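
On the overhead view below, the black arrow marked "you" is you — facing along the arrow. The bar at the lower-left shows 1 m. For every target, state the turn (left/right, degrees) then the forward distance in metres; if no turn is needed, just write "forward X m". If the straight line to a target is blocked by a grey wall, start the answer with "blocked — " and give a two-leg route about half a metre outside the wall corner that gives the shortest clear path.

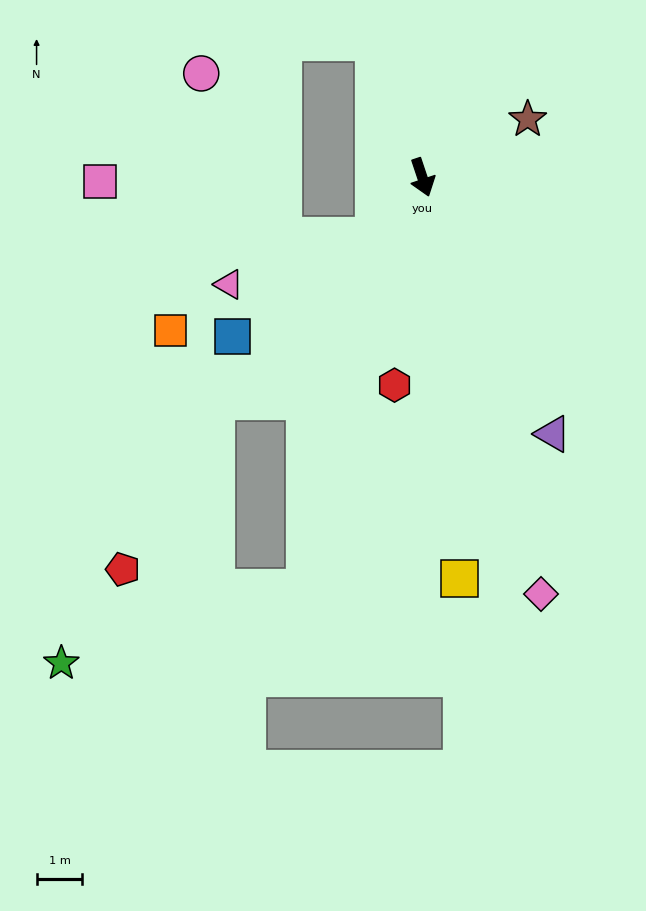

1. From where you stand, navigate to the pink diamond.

turn right 3°, forward 9.5 m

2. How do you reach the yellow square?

turn right 13°, forward 8.8 m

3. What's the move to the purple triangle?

turn left 8°, forward 6.3 m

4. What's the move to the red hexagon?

turn right 26°, forward 4.6 m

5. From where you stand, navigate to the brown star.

turn left 100°, forward 2.6 m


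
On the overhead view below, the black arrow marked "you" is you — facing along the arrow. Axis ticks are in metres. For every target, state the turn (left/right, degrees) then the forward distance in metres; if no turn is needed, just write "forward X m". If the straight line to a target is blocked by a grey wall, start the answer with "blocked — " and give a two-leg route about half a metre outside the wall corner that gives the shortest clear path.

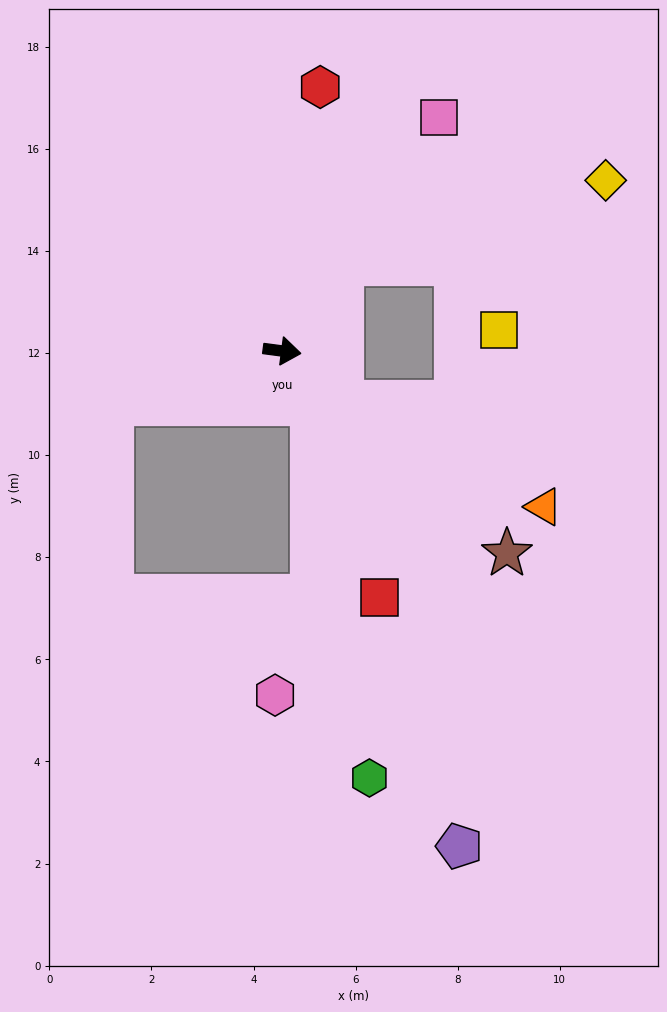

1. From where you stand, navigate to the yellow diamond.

blocked — turn left 63°, forward 2.1 m, then turn right 38°, forward 5.4 m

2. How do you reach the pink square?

turn left 64°, forward 5.5 m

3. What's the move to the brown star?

turn right 34°, forward 5.9 m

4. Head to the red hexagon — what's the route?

turn left 89°, forward 5.2 m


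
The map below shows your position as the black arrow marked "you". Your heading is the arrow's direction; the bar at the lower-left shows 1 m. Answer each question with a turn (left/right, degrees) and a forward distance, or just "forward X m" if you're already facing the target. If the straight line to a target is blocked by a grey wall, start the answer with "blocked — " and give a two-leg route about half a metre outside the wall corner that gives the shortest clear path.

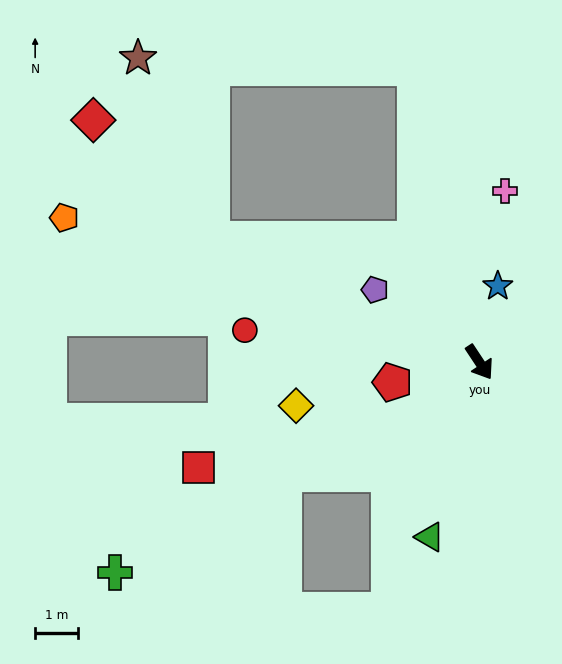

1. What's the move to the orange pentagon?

turn right 143°, forward 10.4 m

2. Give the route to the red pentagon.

turn right 110°, forward 2.1 m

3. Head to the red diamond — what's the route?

blocked — turn right 148°, forward 6.9 m, then turn right 21°, forward 4.0 m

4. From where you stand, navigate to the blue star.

turn left 133°, forward 1.8 m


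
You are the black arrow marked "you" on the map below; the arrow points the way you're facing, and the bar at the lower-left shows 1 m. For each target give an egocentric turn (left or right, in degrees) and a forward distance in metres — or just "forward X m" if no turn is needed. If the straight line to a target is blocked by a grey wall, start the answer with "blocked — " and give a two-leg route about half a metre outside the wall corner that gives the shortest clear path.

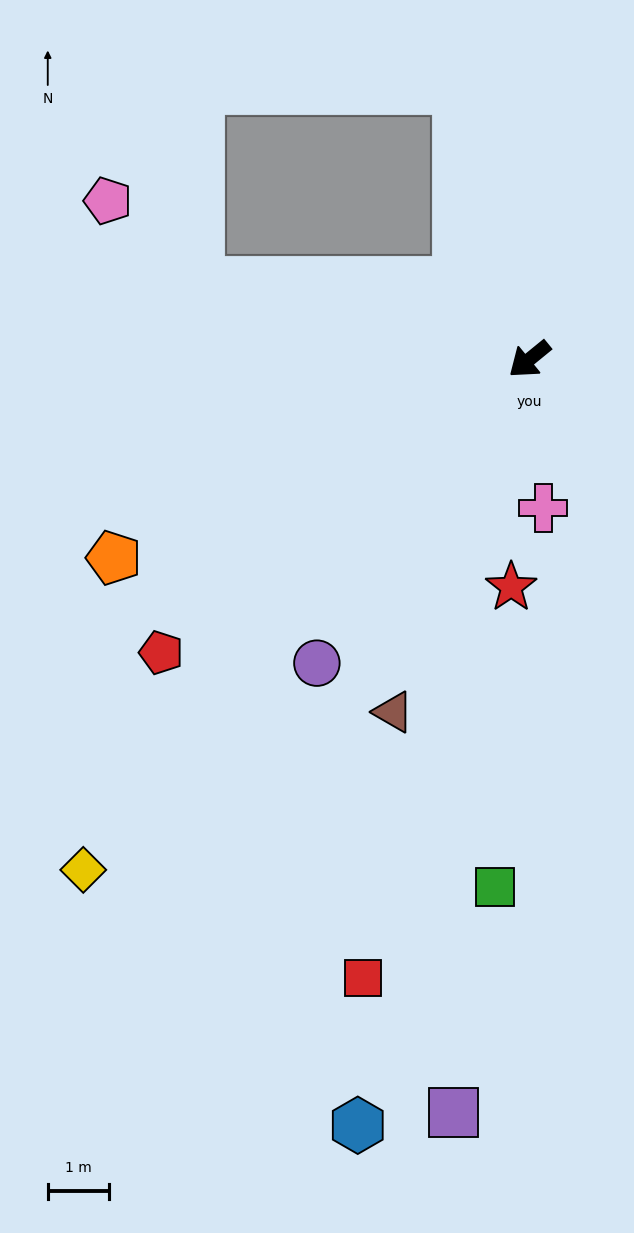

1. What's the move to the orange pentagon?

turn right 14°, forward 7.5 m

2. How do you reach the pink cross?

turn left 56°, forward 2.5 m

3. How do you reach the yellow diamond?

turn left 10°, forward 11.1 m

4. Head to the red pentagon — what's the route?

forward 7.7 m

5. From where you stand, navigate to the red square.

turn left 36°, forward 10.5 m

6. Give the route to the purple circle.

turn left 16°, forward 6.1 m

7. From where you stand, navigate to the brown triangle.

turn left 30°, forward 6.2 m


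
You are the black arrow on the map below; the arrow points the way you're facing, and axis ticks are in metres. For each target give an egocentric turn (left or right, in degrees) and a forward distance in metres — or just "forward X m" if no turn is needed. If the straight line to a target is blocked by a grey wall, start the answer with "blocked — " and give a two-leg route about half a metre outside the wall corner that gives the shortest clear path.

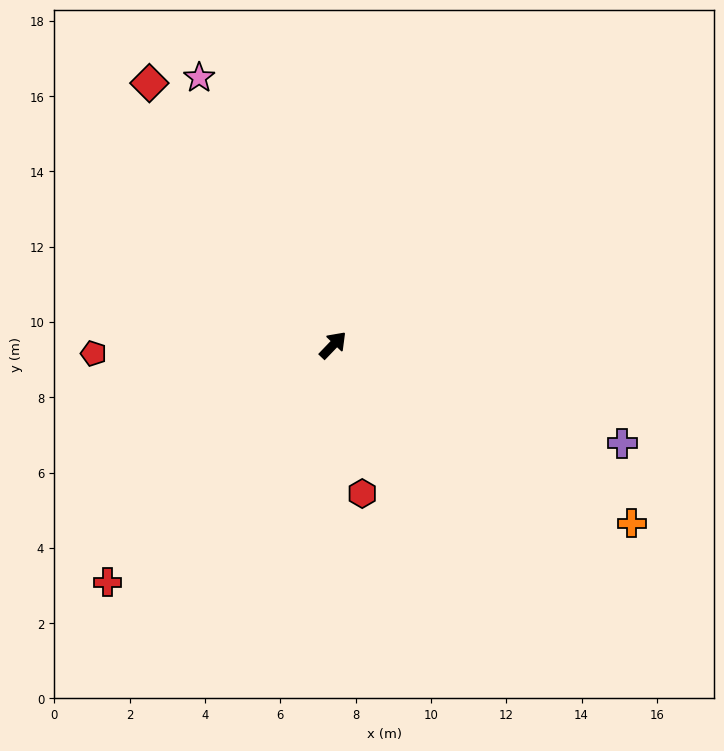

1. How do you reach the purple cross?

turn right 65°, forward 8.1 m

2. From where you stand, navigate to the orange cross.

turn right 77°, forward 9.2 m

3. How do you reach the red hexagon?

turn right 125°, forward 4.0 m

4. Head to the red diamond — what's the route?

turn left 79°, forward 8.5 m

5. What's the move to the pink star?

turn left 70°, forward 7.9 m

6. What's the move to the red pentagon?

turn left 136°, forward 6.4 m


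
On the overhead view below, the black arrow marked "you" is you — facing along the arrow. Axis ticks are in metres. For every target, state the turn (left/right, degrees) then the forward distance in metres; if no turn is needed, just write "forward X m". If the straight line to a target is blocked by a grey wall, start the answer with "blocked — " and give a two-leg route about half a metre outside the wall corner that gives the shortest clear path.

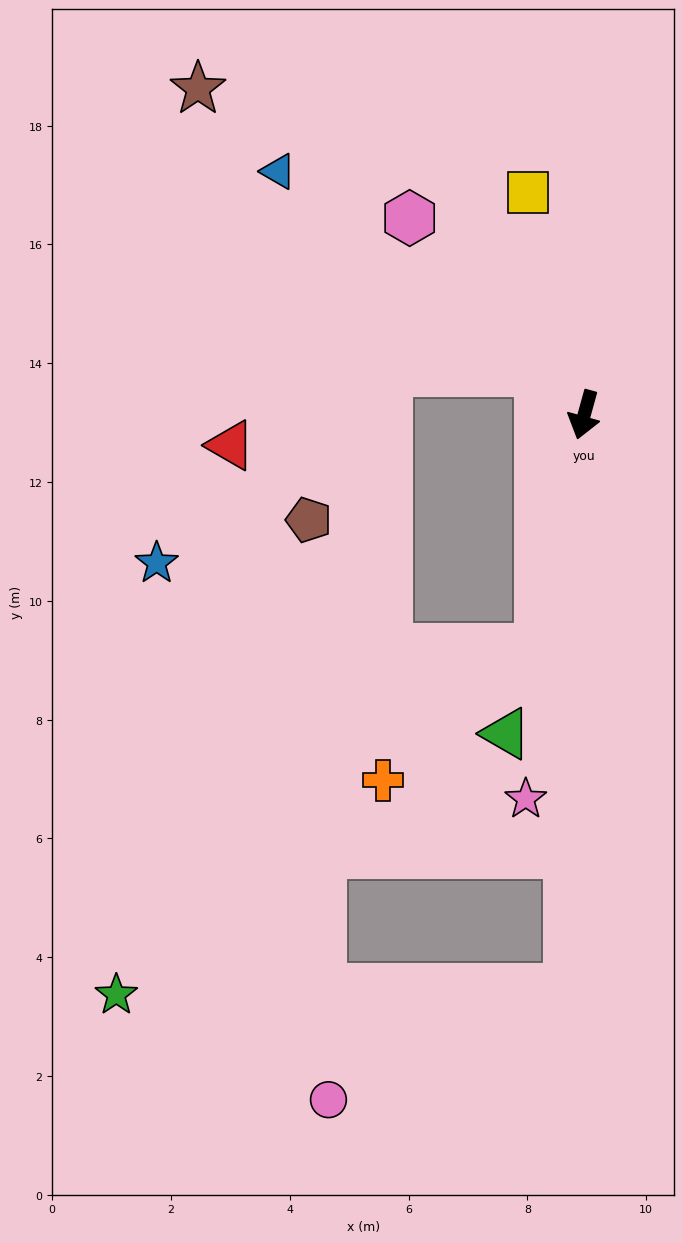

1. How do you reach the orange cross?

blocked — turn left 5°, forward 4.0 m, then turn right 40°, forward 3.4 m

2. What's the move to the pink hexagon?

turn right 123°, forward 4.4 m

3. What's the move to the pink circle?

blocked — turn left 14°, forward 9.7 m, then turn right 64°, forward 4.5 m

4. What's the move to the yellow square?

turn right 150°, forward 3.9 m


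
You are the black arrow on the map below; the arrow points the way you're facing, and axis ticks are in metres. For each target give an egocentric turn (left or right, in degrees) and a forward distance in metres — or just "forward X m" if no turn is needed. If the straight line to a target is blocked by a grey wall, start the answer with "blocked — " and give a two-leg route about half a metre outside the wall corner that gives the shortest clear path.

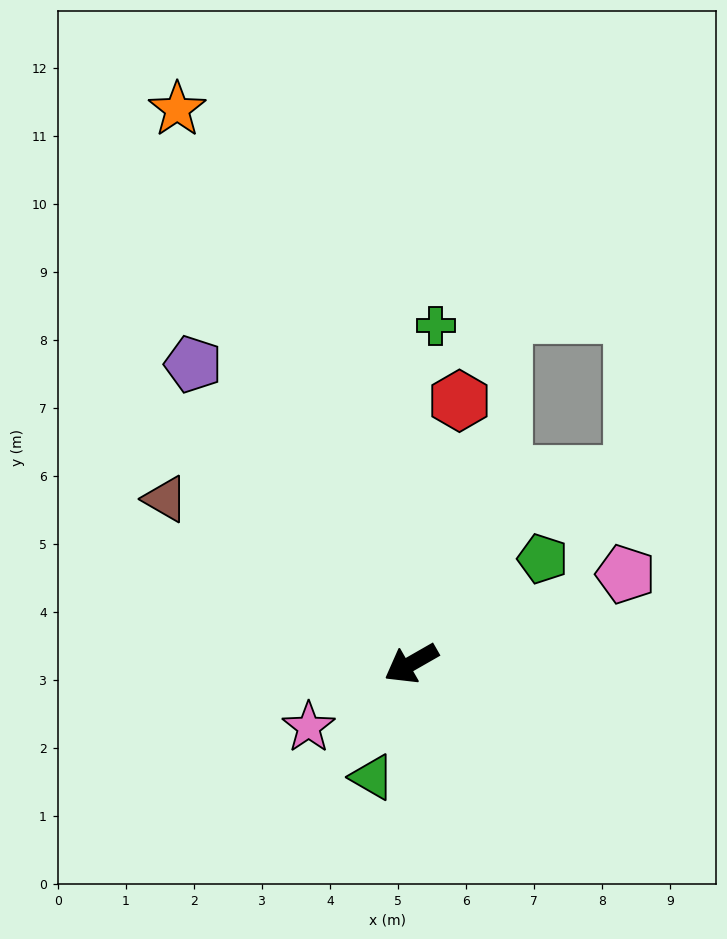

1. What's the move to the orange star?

turn right 97°, forward 8.8 m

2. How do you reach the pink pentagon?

turn left 173°, forward 3.4 m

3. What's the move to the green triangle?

turn left 41°, forward 1.8 m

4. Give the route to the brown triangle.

turn right 64°, forward 4.3 m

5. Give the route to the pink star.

turn left 2°, forward 1.8 m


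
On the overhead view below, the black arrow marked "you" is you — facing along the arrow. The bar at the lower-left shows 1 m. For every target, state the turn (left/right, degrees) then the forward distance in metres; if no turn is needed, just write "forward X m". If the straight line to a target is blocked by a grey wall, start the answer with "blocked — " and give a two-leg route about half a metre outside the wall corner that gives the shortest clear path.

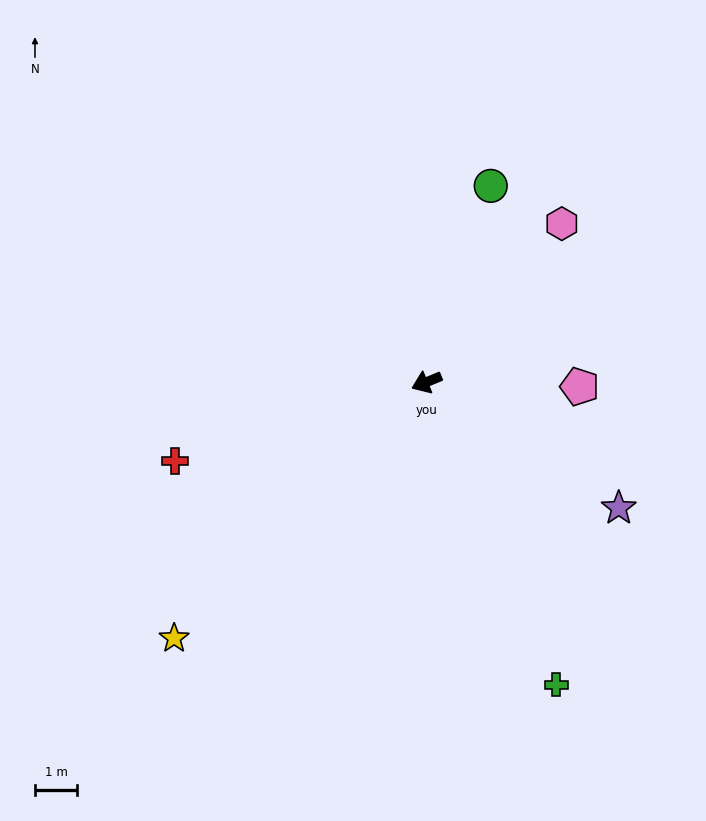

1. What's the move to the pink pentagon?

turn left 156°, forward 3.6 m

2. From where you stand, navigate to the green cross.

turn left 91°, forward 7.8 m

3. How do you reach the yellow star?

turn left 23°, forward 8.5 m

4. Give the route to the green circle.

turn right 131°, forward 4.9 m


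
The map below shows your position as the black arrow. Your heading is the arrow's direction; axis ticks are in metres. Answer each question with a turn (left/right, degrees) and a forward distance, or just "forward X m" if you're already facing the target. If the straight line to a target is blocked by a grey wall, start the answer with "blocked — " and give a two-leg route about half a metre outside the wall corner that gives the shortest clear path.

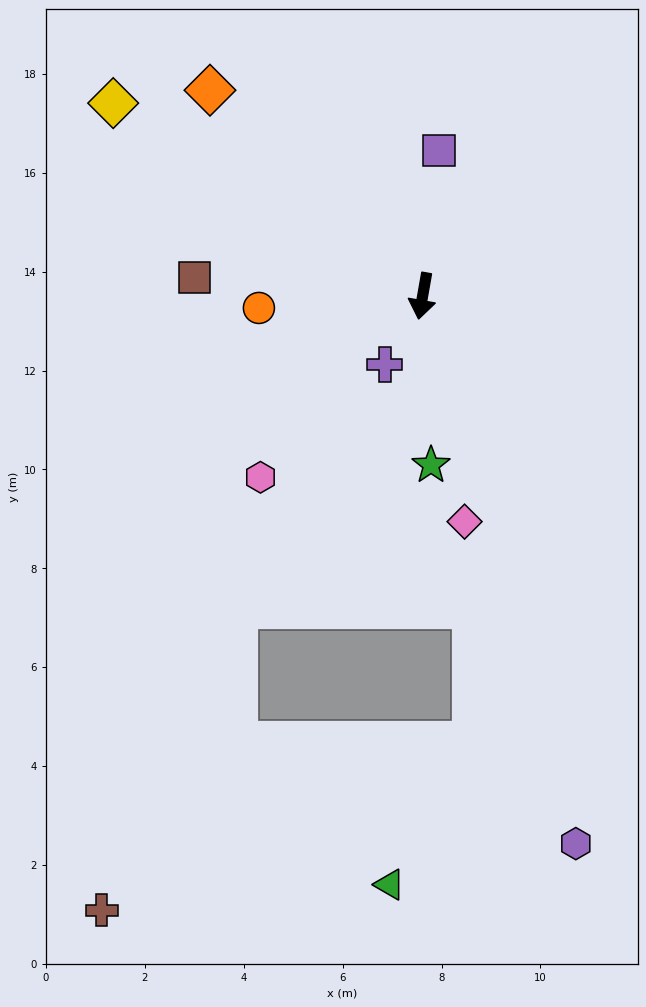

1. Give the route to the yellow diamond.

turn right 112°, forward 7.4 m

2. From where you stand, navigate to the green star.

turn left 13°, forward 3.4 m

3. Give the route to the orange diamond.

turn right 124°, forward 6.0 m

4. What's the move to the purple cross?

turn right 19°, forward 1.6 m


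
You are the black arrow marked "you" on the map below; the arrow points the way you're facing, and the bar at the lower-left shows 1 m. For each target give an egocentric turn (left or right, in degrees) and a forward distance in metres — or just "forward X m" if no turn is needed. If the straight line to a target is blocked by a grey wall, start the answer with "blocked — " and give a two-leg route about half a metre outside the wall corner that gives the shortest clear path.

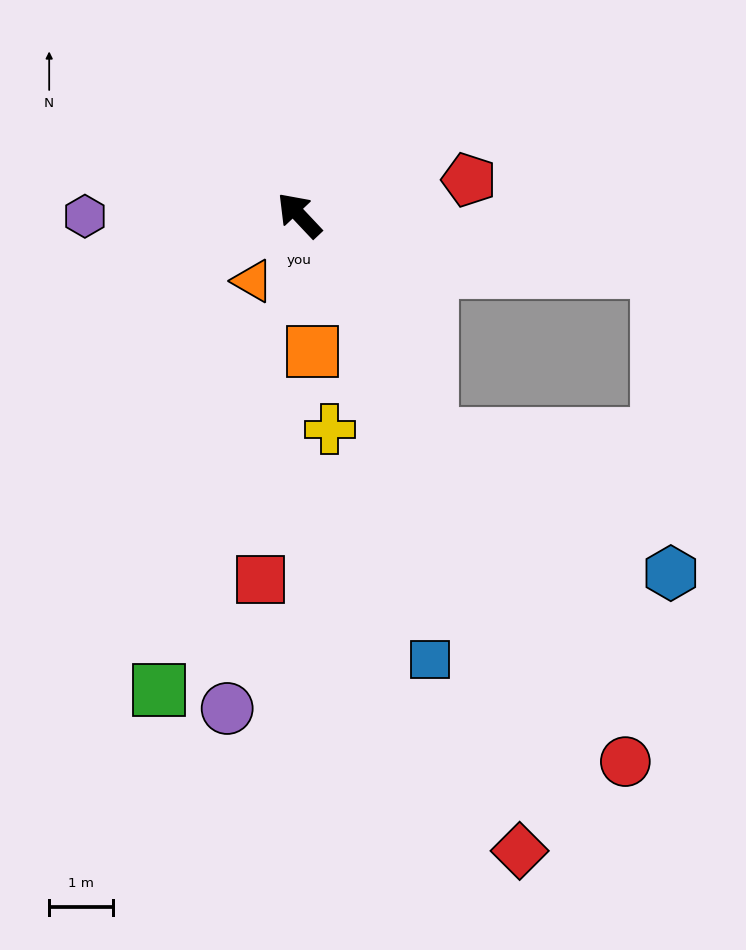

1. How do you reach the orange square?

turn left 142°, forward 2.1 m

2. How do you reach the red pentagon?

turn right 122°, forward 2.7 m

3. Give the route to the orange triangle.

turn left 101°, forward 1.3 m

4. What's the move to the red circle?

turn left 168°, forward 9.9 m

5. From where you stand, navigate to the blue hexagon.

blocked — turn left 168°, forward 4.0 m, then turn left 29°, forward 4.3 m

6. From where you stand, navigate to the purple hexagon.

turn left 47°, forward 3.3 m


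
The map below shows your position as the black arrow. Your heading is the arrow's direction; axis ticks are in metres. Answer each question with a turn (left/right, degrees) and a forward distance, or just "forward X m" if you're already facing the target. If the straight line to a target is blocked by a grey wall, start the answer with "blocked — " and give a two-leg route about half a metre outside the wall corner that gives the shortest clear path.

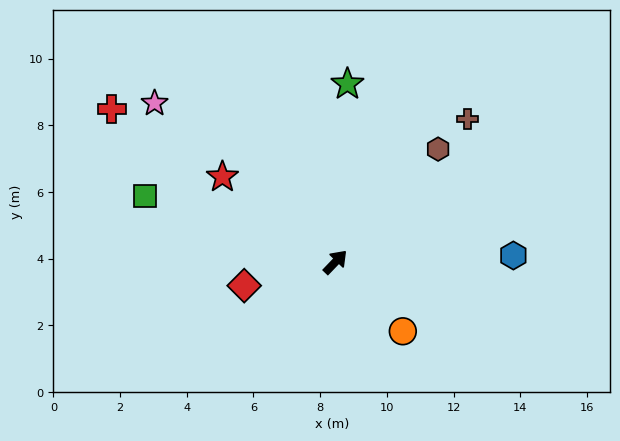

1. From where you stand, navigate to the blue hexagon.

turn right 44°, forward 5.3 m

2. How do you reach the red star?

turn left 97°, forward 4.2 m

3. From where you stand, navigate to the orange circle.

turn right 92°, forward 2.9 m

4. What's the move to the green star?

turn left 40°, forward 5.3 m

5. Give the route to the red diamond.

turn left 148°, forward 2.8 m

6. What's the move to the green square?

turn left 115°, forward 6.0 m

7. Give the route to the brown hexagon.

forward 4.6 m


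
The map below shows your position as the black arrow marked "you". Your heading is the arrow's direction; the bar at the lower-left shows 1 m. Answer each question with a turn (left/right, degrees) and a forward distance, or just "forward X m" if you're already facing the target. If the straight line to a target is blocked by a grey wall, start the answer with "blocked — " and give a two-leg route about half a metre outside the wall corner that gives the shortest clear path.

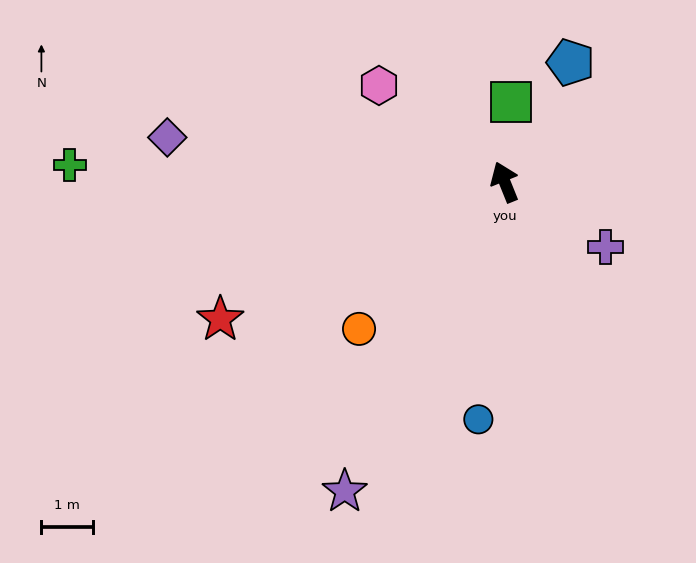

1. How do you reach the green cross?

turn left 66°, forward 8.5 m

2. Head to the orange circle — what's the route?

turn left 113°, forward 4.0 m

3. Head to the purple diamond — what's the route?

turn left 61°, forward 6.6 m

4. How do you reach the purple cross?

turn right 145°, forward 2.3 m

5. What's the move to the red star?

turn left 94°, forward 6.2 m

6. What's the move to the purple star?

turn left 131°, forward 6.8 m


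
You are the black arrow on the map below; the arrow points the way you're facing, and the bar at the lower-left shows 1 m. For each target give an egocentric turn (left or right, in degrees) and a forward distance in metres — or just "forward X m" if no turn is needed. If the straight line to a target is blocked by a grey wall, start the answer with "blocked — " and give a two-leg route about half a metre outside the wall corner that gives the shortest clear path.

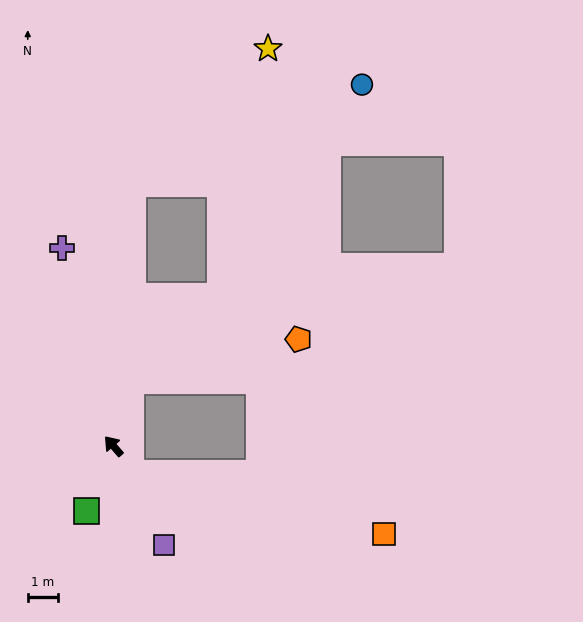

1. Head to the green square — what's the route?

turn left 117°, forward 2.3 m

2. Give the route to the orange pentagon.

blocked — turn right 57°, forward 2.2 m, then turn right 60°, forward 5.7 m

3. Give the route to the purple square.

turn left 166°, forward 3.7 m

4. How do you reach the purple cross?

turn right 26°, forward 6.7 m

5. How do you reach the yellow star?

blocked — turn right 45°, forward 8.6 m, then turn right 41°, forward 6.3 m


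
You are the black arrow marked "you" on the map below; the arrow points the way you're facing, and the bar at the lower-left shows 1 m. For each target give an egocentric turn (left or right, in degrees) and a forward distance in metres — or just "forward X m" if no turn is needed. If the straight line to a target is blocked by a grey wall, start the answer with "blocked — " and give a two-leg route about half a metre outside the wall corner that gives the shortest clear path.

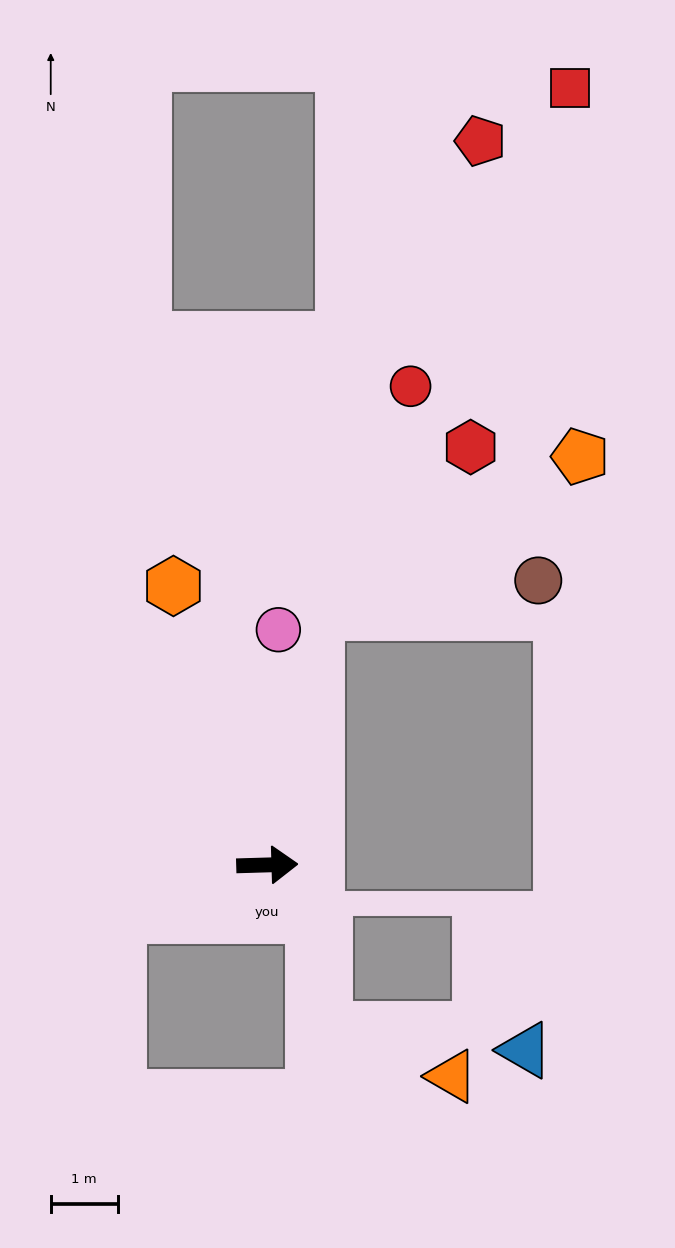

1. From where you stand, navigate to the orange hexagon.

turn left 107°, forward 4.4 m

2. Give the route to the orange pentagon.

blocked — turn left 78°, forward 3.8 m, then turn right 49°, forward 4.6 m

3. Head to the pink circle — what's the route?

turn left 86°, forward 3.5 m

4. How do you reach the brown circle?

blocked — turn left 78°, forward 3.8 m, then turn right 72°, forward 3.4 m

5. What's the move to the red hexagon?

blocked — turn left 78°, forward 3.8 m, then turn right 33°, forward 3.4 m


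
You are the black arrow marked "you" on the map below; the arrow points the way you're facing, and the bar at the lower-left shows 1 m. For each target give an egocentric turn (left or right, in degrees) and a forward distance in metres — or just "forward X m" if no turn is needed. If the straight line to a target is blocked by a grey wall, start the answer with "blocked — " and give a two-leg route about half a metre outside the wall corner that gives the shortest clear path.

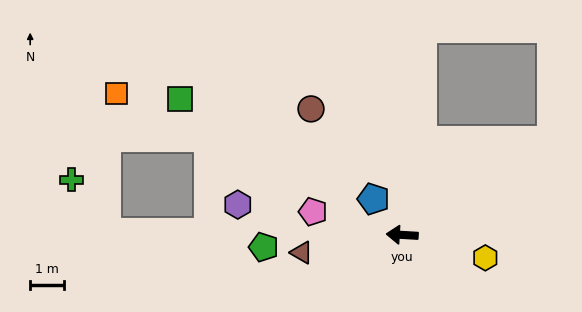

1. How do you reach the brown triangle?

turn left 13°, forward 3.0 m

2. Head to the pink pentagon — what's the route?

turn right 11°, forward 2.7 m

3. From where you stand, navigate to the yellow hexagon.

turn left 168°, forward 2.6 m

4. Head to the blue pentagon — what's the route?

turn right 48°, forward 1.4 m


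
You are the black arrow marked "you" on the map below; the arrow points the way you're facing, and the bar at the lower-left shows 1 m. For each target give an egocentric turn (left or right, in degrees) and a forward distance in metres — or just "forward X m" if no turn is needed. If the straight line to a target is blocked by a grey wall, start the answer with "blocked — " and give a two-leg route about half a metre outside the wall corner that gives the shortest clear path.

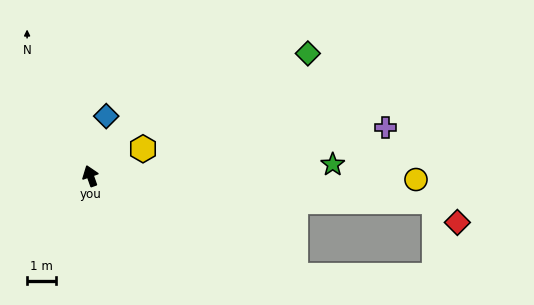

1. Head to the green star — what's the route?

turn right 107°, forward 8.3 m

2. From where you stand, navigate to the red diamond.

blocked — turn right 114°, forward 11.8 m, then turn right 38°, forward 1.1 m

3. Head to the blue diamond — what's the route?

turn right 34°, forward 2.1 m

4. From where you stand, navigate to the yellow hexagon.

turn right 82°, forward 2.0 m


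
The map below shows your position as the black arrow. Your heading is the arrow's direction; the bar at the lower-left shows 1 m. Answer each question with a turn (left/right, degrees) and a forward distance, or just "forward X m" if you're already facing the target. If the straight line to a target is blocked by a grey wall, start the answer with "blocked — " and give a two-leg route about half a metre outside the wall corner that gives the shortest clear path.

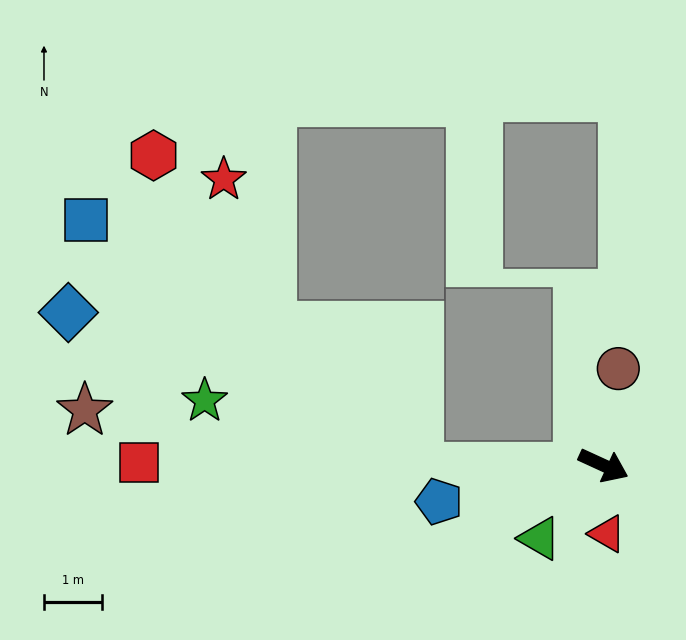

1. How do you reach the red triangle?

turn right 62°, forward 1.2 m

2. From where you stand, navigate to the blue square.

blocked — turn right 155°, forward 3.2 m, then turn right 37°, forward 7.2 m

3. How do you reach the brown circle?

turn left 106°, forward 1.7 m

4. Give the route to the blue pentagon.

turn right 143°, forward 2.9 m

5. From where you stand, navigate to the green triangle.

turn right 106°, forward 1.7 m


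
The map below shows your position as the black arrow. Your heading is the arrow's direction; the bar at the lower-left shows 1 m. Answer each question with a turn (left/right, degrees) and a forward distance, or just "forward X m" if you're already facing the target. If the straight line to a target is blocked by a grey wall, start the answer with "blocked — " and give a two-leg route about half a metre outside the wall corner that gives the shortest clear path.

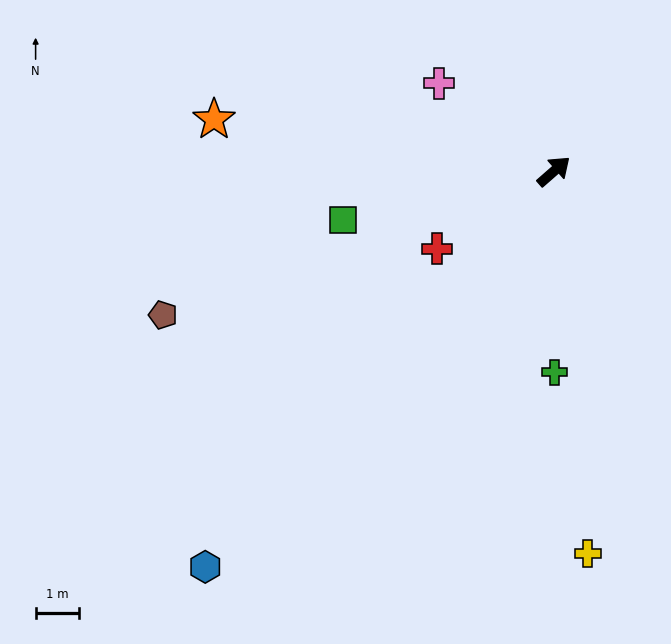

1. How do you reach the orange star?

turn left 130°, forward 7.9 m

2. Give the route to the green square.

turn left 152°, forward 4.9 m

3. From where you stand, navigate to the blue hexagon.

turn right 173°, forward 12.0 m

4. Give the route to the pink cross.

turn left 101°, forward 3.3 m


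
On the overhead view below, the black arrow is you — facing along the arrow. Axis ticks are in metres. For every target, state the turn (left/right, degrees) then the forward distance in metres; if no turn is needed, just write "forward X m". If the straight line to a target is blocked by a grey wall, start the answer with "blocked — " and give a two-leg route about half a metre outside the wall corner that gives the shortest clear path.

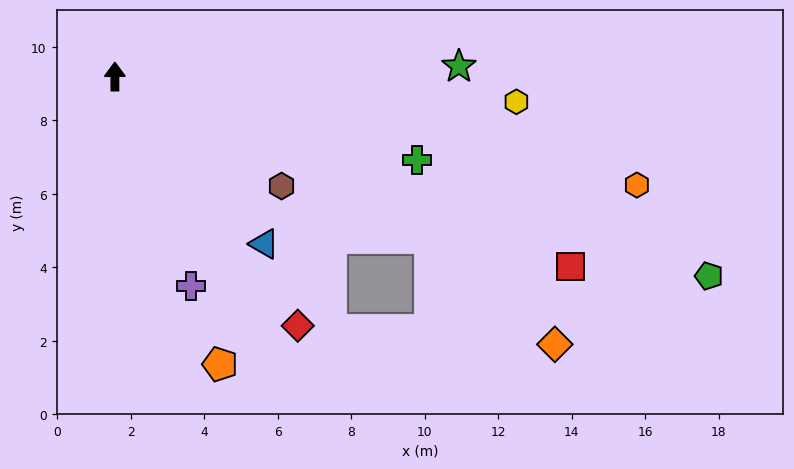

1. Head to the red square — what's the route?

turn right 113°, forward 13.4 m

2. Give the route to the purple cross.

turn right 160°, forward 6.1 m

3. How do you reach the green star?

turn right 88°, forward 9.4 m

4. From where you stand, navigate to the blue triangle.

turn right 138°, forward 6.1 m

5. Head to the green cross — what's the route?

turn right 106°, forward 8.5 m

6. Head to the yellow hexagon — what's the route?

turn right 94°, forward 11.0 m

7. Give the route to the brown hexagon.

turn right 123°, forward 5.4 m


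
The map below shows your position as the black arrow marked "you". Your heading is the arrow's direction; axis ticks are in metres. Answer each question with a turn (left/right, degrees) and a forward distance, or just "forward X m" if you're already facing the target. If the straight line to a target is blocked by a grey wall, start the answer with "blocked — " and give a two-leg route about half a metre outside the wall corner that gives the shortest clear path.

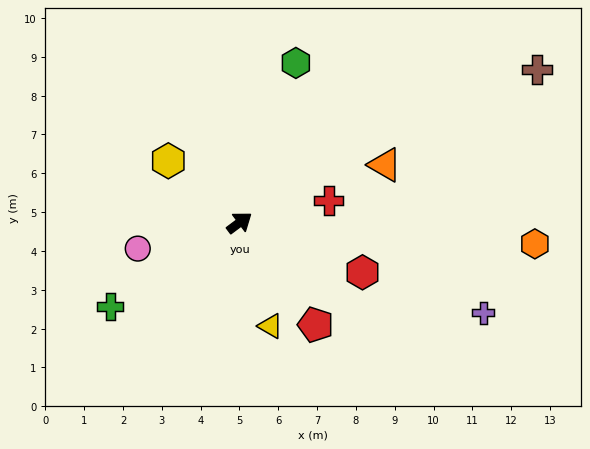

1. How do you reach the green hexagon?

turn left 34°, forward 4.4 m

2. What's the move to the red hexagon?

turn right 59°, forward 3.4 m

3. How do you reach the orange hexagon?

turn right 41°, forward 7.6 m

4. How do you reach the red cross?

turn right 23°, forward 2.4 m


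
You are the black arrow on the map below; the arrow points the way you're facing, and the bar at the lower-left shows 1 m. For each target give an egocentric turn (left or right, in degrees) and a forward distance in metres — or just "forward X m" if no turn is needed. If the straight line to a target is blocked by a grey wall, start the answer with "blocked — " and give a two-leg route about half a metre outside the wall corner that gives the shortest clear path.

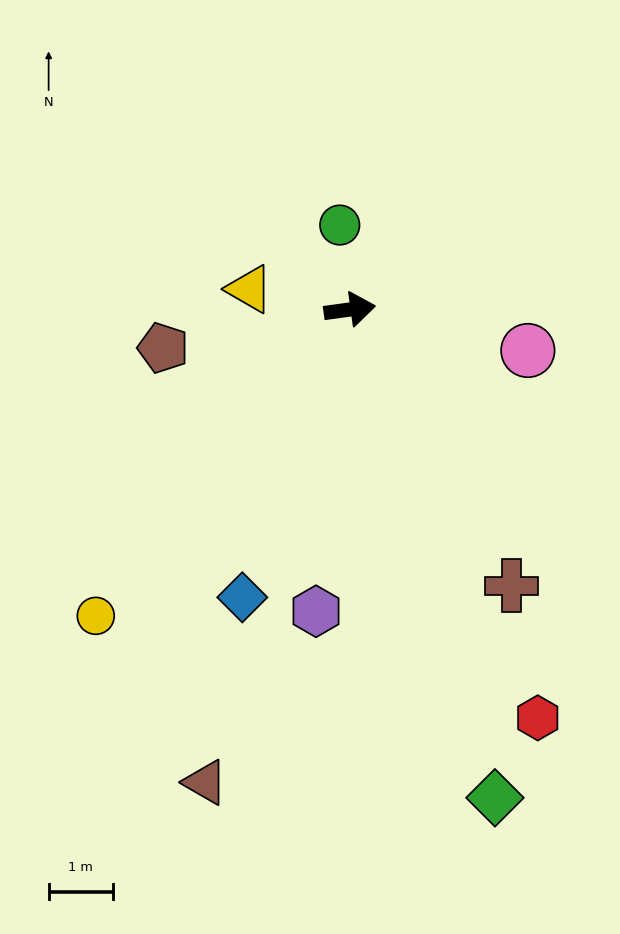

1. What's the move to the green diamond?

turn right 81°, forward 8.0 m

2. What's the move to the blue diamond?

turn right 118°, forward 4.8 m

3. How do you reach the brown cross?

turn right 67°, forward 5.0 m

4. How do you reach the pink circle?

turn right 21°, forward 2.9 m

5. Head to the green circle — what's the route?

turn left 89°, forward 1.3 m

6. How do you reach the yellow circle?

turn right 138°, forward 6.2 m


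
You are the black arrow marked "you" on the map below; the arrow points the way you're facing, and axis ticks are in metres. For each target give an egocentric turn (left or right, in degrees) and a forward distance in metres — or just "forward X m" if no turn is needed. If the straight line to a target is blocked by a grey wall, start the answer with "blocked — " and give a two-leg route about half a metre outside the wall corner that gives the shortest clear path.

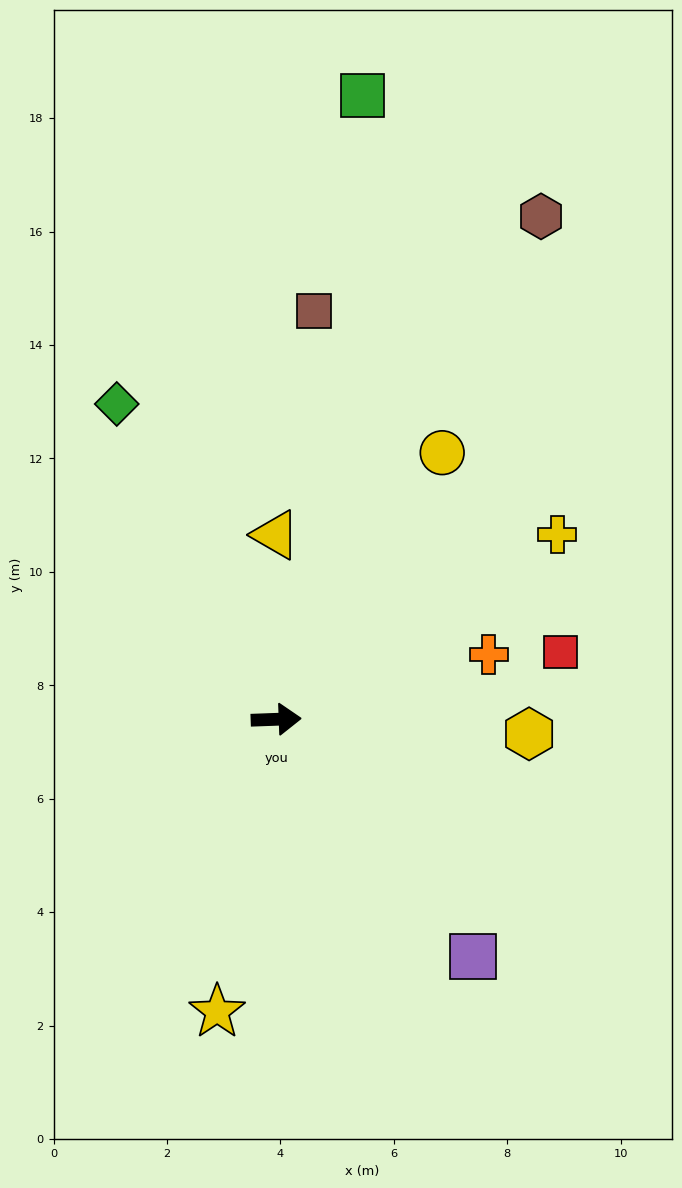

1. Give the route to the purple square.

turn right 52°, forward 5.4 m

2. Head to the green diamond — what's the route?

turn left 115°, forward 6.2 m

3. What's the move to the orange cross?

turn left 15°, forward 3.9 m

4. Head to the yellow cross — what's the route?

turn left 31°, forward 5.9 m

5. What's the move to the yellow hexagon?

turn right 5°, forward 4.5 m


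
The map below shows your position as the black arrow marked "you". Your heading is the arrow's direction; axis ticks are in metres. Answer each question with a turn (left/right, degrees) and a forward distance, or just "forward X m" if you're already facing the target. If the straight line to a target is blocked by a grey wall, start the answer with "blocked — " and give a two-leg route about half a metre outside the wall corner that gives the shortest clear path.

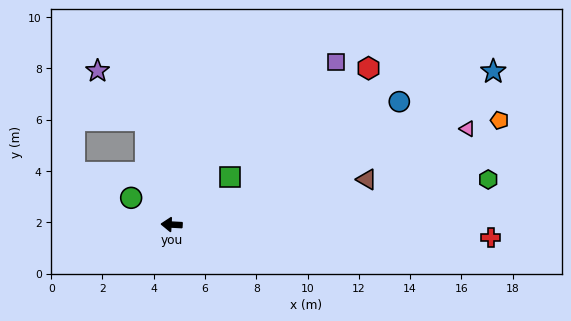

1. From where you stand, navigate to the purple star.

blocked — turn right 73°, forward 4.2 m, then turn left 30°, forward 2.7 m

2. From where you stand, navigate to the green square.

turn right 138°, forward 2.9 m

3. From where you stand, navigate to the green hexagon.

turn right 169°, forward 12.5 m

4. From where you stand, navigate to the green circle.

turn right 30°, forward 1.9 m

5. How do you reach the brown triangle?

turn right 164°, forward 7.8 m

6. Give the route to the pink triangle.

turn right 159°, forward 12.1 m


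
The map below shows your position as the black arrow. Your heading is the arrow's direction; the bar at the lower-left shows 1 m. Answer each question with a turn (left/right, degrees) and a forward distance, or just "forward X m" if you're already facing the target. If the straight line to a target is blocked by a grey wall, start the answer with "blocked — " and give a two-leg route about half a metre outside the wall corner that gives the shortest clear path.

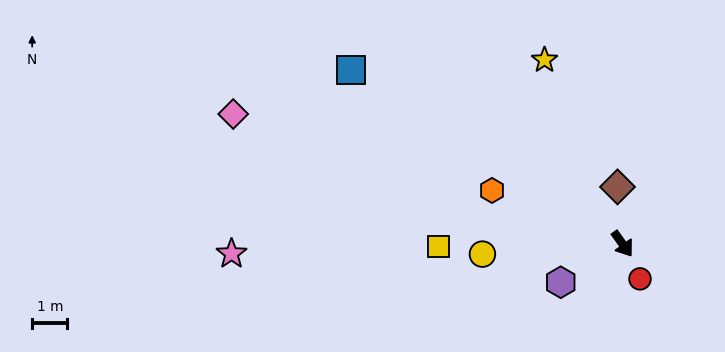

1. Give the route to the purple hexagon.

turn right 94°, forward 2.1 m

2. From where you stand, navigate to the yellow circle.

turn right 121°, forward 4.0 m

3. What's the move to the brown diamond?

turn left 149°, forward 1.6 m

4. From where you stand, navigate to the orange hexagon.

turn right 148°, forward 4.0 m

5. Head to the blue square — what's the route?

turn right 158°, forward 9.2 m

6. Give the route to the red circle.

turn right 9°, forward 1.1 m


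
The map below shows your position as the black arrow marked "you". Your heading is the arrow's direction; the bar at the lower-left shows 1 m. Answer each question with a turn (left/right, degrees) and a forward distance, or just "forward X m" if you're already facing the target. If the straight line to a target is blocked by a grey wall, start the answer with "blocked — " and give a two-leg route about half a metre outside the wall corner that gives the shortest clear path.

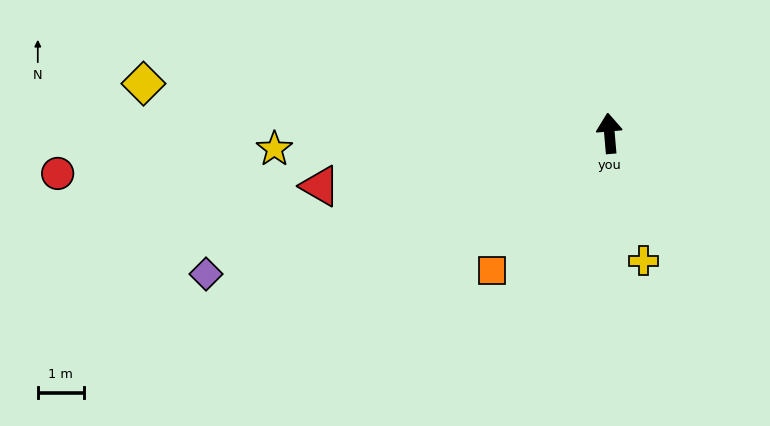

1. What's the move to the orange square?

turn left 134°, forward 3.9 m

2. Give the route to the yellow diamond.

turn left 79°, forward 10.2 m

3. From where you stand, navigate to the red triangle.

turn left 95°, forward 6.4 m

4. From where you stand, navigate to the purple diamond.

turn left 104°, forward 9.3 m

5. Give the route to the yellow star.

turn left 88°, forward 7.3 m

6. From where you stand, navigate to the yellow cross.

turn right 170°, forward 2.9 m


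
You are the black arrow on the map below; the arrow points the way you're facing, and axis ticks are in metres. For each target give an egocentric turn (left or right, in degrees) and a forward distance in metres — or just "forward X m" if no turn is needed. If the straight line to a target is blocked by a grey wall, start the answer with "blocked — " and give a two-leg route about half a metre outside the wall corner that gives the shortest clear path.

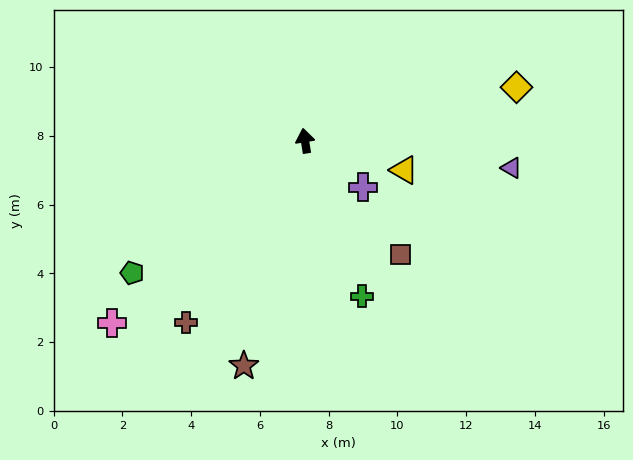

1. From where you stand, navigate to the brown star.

turn left 156°, forward 6.8 m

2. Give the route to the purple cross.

turn right 138°, forward 2.2 m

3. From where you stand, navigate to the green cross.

turn right 169°, forward 4.8 m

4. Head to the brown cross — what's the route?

turn left 138°, forward 6.3 m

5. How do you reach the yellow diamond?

turn right 85°, forward 6.3 m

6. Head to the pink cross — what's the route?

turn left 124°, forward 7.7 m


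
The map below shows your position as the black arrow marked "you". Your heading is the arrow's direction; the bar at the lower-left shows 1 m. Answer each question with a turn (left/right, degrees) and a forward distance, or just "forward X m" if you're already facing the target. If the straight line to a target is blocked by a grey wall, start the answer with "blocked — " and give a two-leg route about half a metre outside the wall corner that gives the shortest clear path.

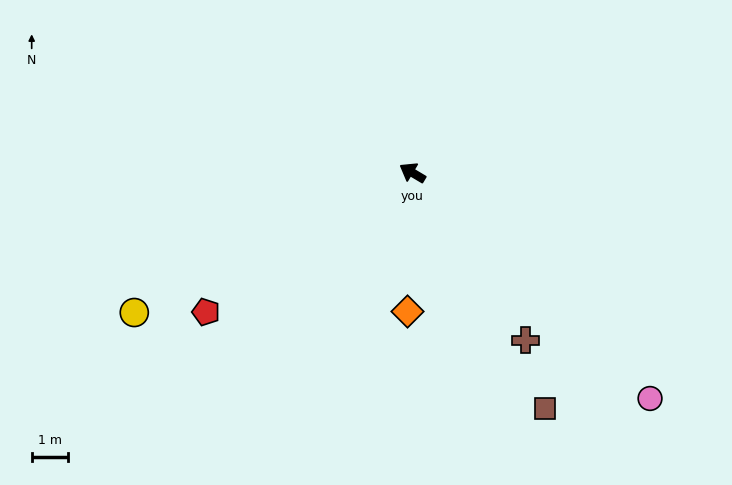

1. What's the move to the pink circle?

turn left 167°, forward 9.1 m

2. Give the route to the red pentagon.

turn left 65°, forward 6.9 m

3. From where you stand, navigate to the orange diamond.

turn left 119°, forward 3.8 m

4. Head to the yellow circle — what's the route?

turn left 57°, forward 8.6 m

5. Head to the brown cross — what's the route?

turn left 155°, forward 5.6 m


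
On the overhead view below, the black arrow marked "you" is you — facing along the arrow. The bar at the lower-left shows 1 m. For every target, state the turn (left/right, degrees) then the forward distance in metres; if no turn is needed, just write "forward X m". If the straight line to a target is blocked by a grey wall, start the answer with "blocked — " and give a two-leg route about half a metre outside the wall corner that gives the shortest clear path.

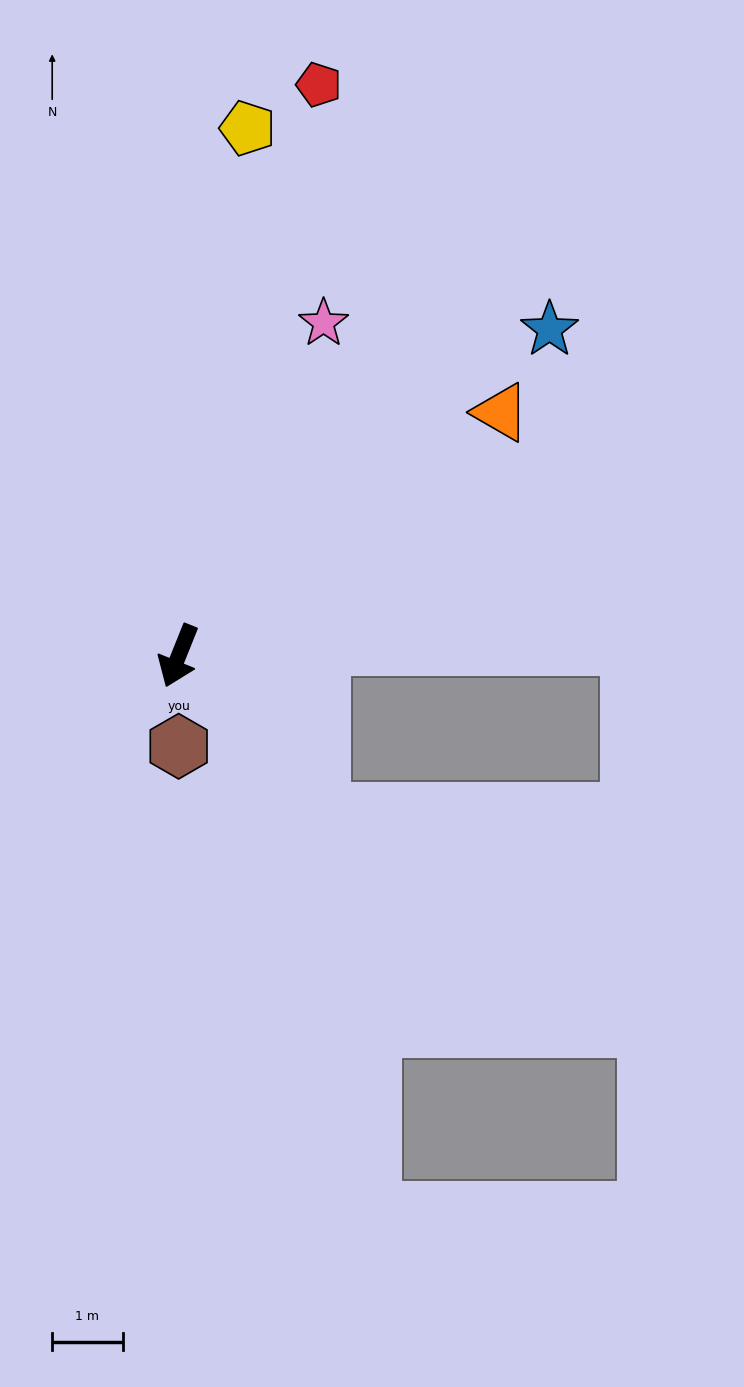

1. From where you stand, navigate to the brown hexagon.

turn left 22°, forward 1.3 m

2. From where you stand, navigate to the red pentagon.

turn right 172°, forward 8.4 m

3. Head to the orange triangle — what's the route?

turn left 149°, forward 5.7 m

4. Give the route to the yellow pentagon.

turn right 166°, forward 7.6 m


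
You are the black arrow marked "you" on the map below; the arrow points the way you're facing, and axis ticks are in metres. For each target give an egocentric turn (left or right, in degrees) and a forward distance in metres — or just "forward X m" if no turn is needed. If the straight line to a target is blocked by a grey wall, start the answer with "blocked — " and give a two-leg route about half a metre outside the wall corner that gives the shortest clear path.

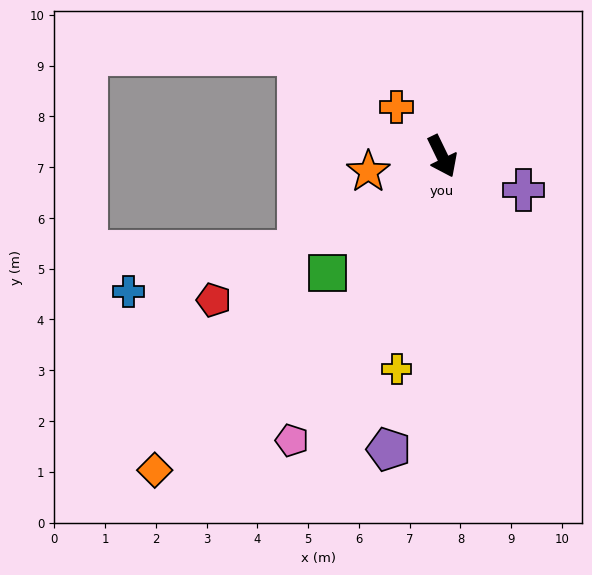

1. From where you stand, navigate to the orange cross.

turn right 163°, forward 1.3 m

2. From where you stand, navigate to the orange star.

turn right 104°, forward 1.5 m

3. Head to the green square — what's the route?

turn right 70°, forward 3.2 m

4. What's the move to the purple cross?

turn left 42°, forward 1.7 m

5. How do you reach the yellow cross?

turn right 38°, forward 4.3 m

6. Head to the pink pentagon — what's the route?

turn right 54°, forward 6.3 m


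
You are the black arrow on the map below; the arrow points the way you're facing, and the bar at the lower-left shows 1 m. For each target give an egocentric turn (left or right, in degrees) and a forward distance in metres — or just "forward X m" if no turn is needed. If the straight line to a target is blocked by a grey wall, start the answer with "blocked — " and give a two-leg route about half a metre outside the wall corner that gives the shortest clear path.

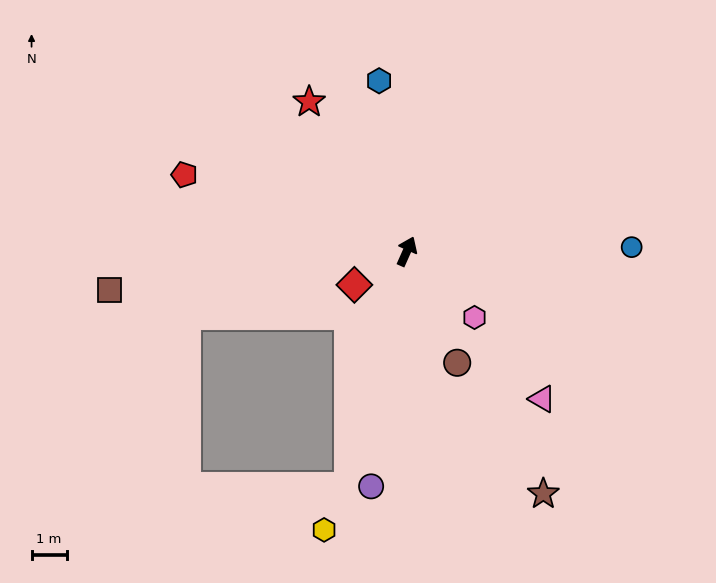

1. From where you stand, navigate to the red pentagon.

turn left 95°, forward 6.7 m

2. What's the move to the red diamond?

turn left 147°, forward 1.8 m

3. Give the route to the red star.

turn left 57°, forward 5.1 m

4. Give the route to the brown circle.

turn right 132°, forward 3.5 m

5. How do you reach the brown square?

turn left 121°, forward 8.5 m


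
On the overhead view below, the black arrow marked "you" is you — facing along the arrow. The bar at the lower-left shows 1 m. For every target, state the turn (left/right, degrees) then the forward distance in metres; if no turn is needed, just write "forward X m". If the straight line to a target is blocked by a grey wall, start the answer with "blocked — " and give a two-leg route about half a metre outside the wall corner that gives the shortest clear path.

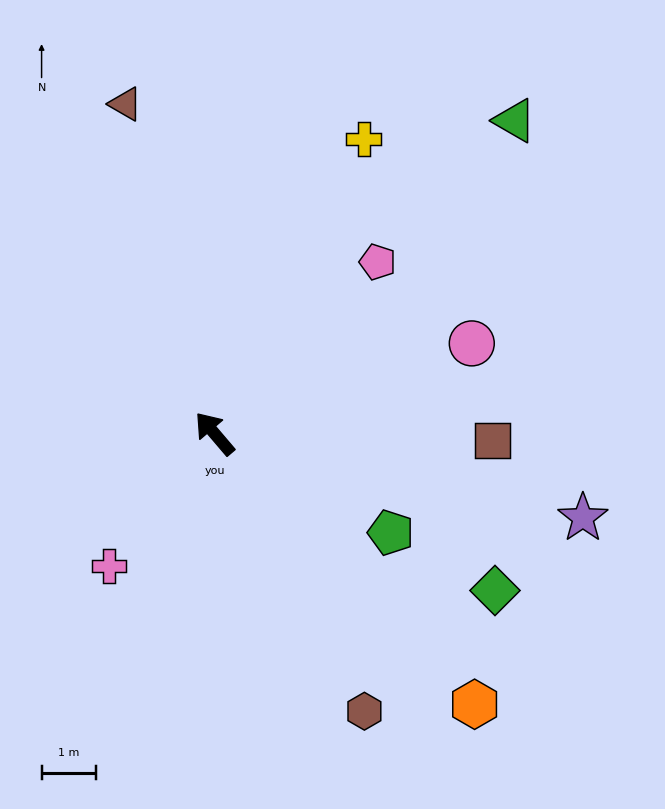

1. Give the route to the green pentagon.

turn right 160°, forward 3.7 m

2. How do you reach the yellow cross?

turn right 67°, forward 6.1 m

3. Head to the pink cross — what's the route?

turn left 101°, forward 3.1 m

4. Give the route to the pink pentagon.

turn right 84°, forward 4.3 m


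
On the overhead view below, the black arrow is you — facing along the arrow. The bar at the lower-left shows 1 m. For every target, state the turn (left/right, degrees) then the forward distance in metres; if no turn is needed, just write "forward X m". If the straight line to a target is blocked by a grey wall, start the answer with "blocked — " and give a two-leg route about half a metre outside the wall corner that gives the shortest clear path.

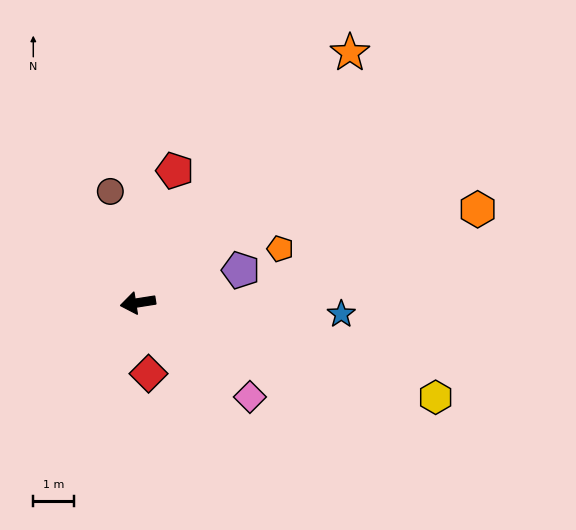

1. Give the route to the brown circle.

turn right 85°, forward 2.8 m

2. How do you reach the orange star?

turn right 139°, forward 8.1 m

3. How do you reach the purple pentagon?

turn right 171°, forward 2.6 m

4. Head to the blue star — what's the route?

turn left 168°, forward 5.0 m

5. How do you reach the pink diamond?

turn left 131°, forward 3.6 m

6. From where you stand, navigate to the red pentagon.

turn right 115°, forward 3.4 m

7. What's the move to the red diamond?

turn left 90°, forward 1.8 m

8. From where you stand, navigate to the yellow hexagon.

turn left 153°, forward 7.7 m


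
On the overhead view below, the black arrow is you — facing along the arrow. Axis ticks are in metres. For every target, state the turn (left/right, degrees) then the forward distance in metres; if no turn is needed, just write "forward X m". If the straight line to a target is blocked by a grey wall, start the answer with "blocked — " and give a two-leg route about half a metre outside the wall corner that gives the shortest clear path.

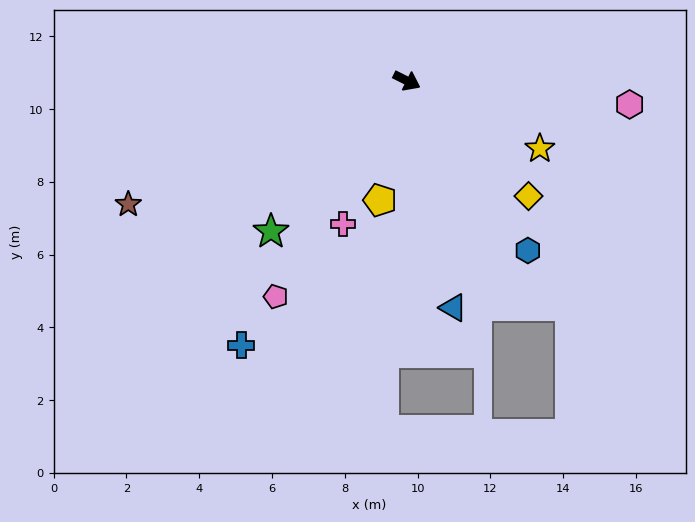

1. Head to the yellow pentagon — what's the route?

turn right 76°, forward 3.4 m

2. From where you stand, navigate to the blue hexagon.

turn right 28°, forward 5.7 m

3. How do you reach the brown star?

turn right 130°, forward 8.4 m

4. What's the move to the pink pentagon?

turn right 95°, forward 6.9 m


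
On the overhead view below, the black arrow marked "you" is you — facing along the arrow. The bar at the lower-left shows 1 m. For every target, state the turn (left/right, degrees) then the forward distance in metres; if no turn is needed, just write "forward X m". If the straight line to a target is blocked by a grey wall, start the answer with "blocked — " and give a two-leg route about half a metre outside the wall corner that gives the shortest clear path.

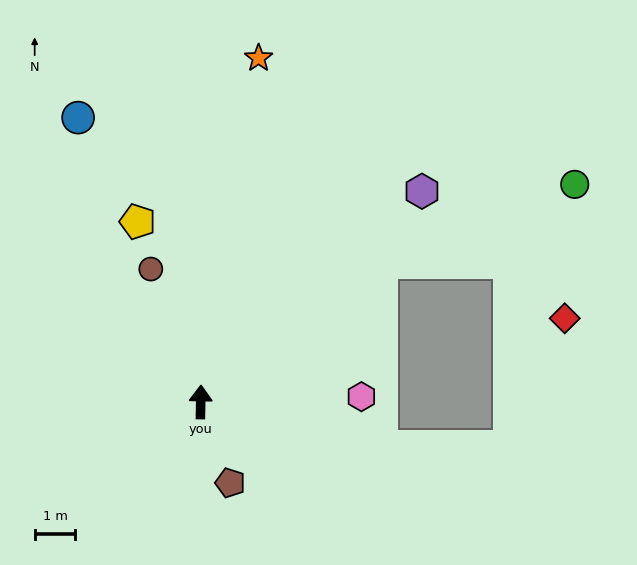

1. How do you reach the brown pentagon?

turn right 159°, forward 2.1 m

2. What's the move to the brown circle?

turn left 22°, forward 3.5 m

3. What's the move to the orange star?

turn right 8°, forward 8.6 m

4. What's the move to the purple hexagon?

turn right 45°, forward 7.5 m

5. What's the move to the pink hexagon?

turn right 87°, forward 4.0 m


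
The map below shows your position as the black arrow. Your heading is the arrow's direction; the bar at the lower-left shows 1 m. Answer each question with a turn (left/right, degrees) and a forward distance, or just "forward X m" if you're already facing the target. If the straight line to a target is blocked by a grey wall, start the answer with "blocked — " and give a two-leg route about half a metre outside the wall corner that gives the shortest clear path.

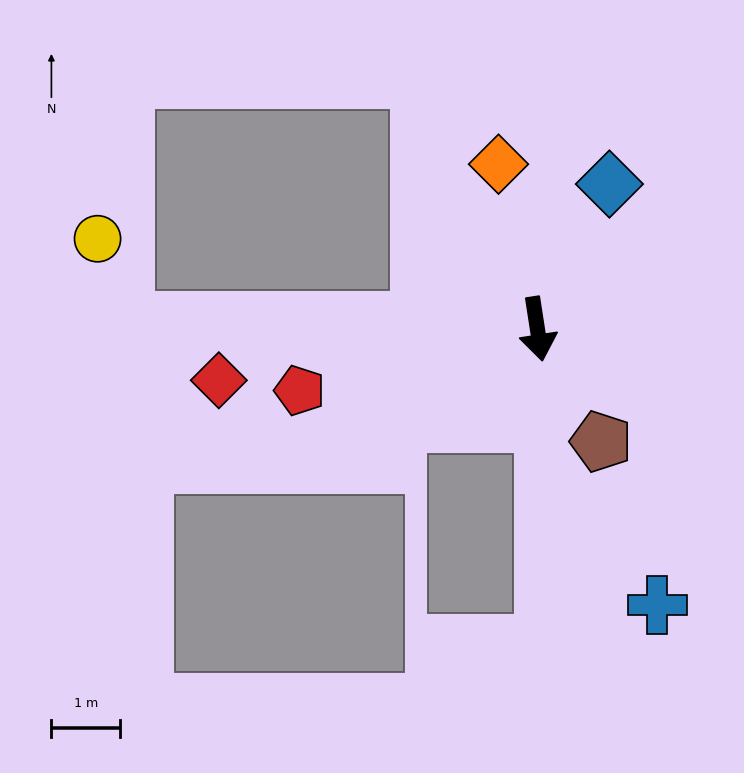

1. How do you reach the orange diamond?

turn right 175°, forward 2.5 m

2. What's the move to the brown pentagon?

turn left 21°, forward 1.9 m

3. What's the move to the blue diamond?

turn left 145°, forward 2.4 m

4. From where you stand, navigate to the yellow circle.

blocked — turn right 100°, forward 6.0 m, then turn right 70°, forward 1.3 m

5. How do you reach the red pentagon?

turn right 84°, forward 3.6 m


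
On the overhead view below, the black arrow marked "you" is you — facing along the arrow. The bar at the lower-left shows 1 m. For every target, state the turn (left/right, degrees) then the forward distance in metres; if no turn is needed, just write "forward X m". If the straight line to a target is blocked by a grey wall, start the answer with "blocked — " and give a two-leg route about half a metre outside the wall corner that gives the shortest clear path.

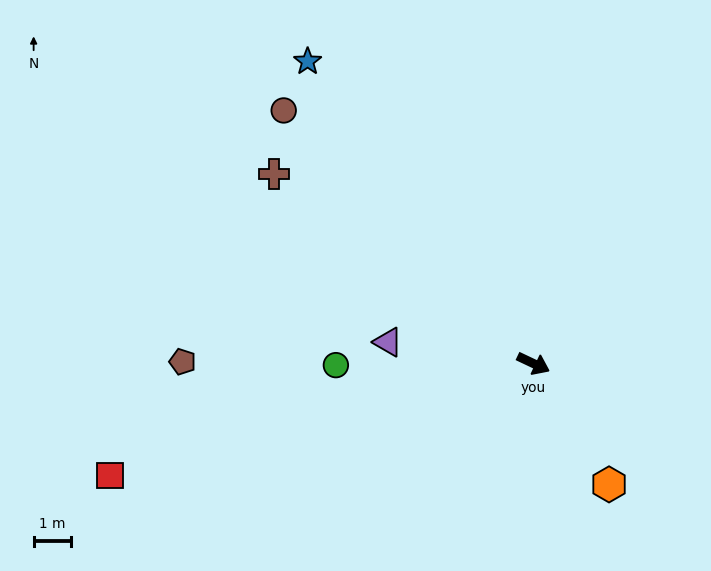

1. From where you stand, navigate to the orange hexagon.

turn right 33°, forward 3.8 m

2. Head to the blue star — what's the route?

turn left 152°, forward 10.0 m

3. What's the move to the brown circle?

turn left 160°, forward 9.4 m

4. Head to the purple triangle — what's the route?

turn right 163°, forward 3.9 m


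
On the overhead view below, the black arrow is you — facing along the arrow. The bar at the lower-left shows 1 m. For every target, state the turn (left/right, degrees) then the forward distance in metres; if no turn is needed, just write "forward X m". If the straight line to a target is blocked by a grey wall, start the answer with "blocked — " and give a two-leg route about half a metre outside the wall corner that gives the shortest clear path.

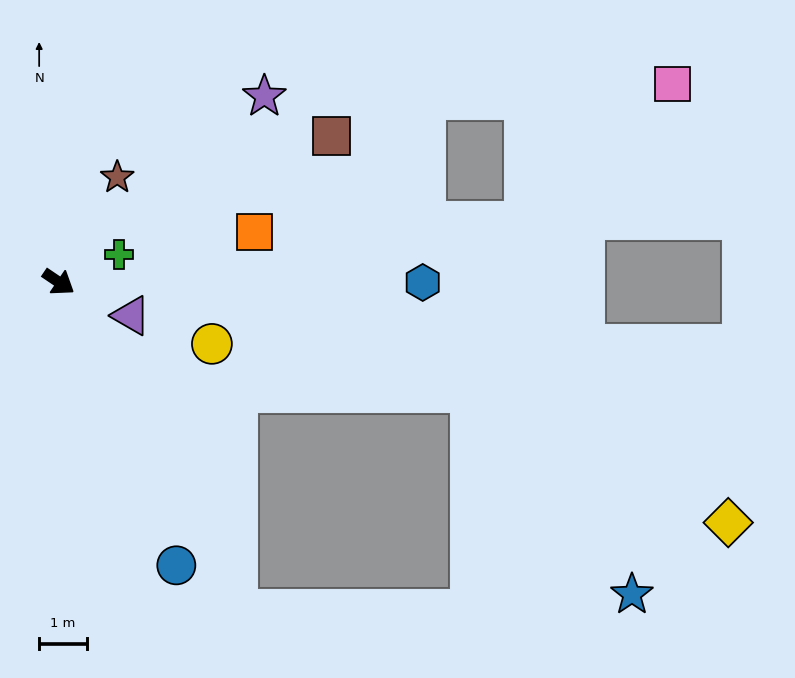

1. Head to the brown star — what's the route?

turn left 95°, forward 2.5 m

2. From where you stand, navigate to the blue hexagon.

turn left 34°, forward 7.6 m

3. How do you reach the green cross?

turn left 59°, forward 1.4 m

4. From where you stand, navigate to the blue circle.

turn right 33°, forward 6.4 m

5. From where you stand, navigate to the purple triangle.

turn left 9°, forward 1.7 m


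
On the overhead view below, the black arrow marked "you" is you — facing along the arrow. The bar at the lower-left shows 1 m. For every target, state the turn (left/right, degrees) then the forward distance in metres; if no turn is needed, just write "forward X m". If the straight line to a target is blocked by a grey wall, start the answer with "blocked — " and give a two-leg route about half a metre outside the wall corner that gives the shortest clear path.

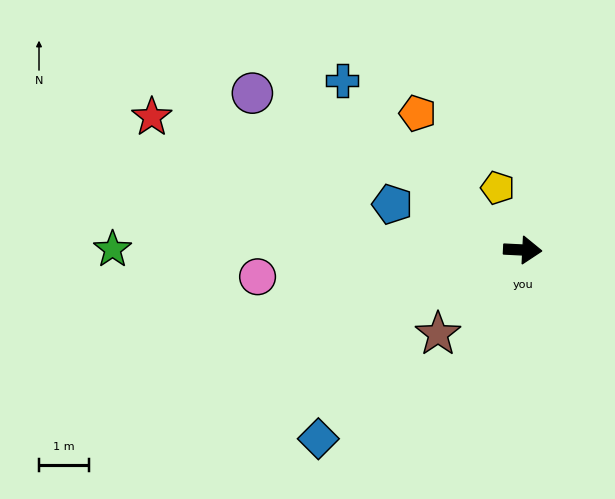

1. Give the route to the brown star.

turn right 132°, forward 2.4 m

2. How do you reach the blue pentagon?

turn left 164°, forward 2.8 m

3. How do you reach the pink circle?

turn right 171°, forward 5.3 m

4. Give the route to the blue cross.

turn left 140°, forward 4.9 m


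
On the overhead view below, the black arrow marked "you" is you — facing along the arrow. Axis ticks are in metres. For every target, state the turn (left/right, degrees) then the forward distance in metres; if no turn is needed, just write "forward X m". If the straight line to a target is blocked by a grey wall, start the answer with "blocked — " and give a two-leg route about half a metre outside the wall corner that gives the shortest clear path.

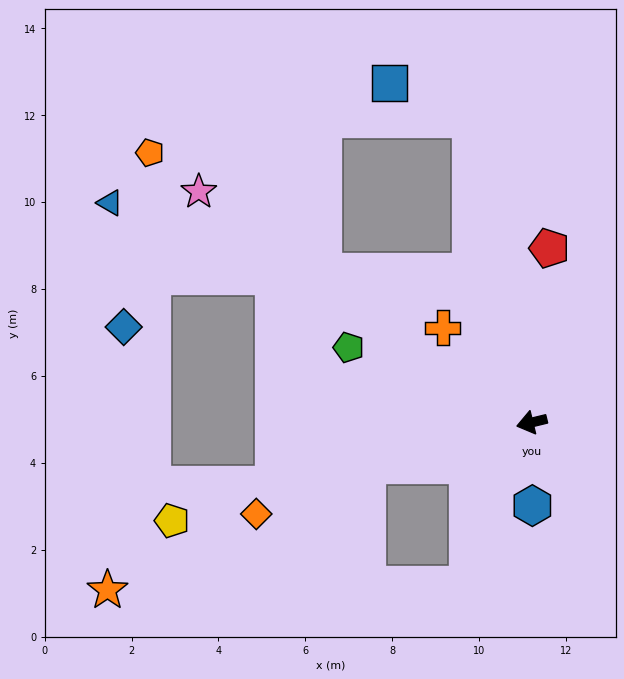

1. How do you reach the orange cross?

turn right 60°, forward 3.0 m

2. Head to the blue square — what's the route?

blocked — turn right 92°, forward 7.1 m, then turn left 54°, forward 2.0 m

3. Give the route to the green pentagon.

turn right 36°, forward 4.6 m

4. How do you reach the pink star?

turn right 48°, forward 9.3 m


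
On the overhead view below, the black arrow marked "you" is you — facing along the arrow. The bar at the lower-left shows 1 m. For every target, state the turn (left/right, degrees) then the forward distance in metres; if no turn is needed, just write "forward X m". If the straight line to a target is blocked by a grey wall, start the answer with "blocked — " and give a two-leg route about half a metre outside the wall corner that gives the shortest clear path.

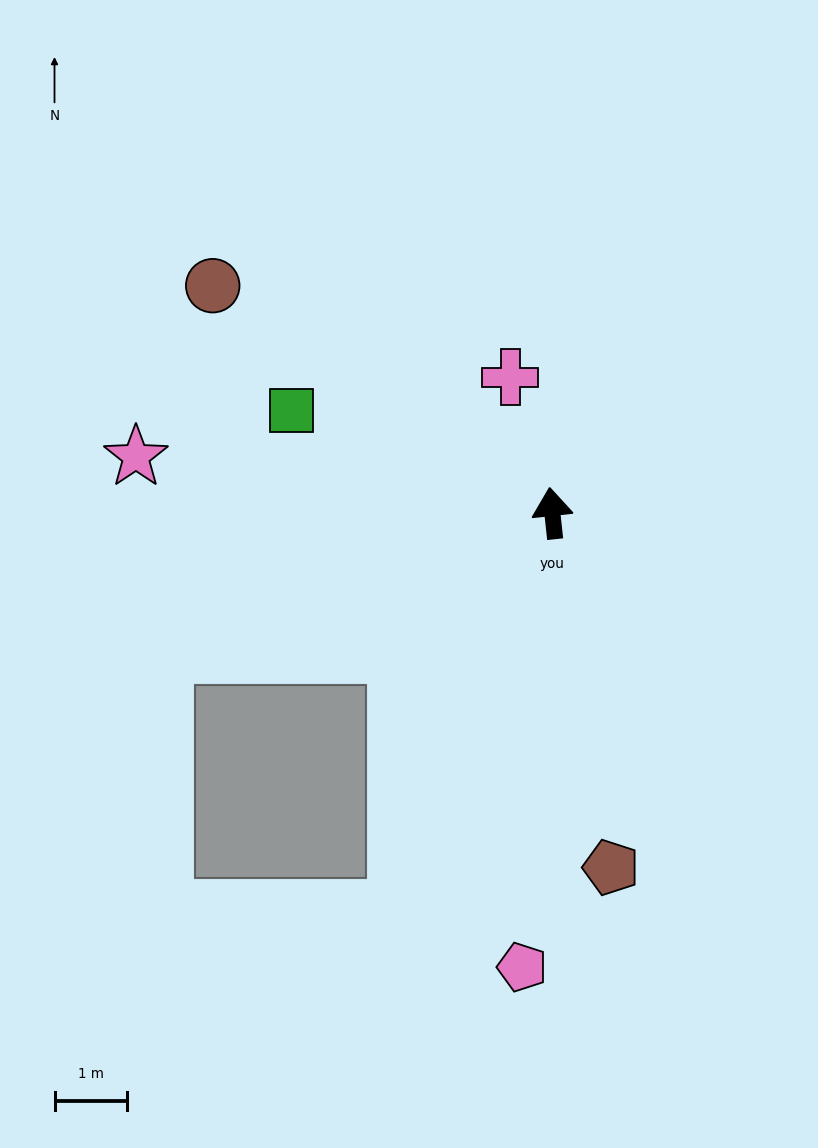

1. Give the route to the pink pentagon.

turn left 170°, forward 6.3 m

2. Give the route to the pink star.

turn left 76°, forward 5.8 m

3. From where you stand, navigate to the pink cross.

turn left 11°, forward 2.0 m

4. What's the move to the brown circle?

turn left 50°, forward 5.6 m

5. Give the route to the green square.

turn left 62°, forward 3.9 m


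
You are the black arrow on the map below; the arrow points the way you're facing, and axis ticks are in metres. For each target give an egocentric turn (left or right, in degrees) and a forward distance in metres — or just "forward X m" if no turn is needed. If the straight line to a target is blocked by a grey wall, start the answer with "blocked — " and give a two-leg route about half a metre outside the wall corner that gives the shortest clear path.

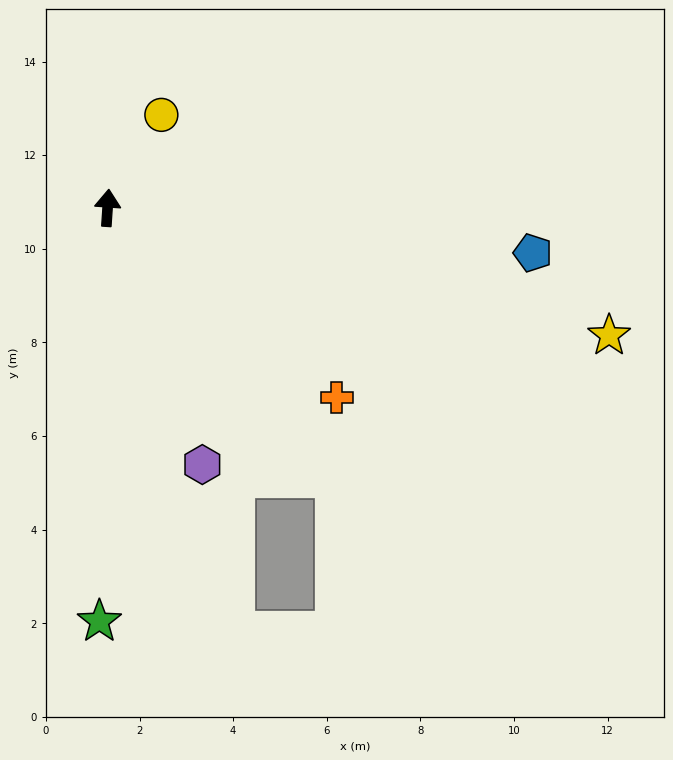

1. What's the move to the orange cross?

turn right 126°, forward 6.4 m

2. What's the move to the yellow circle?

turn right 26°, forward 2.3 m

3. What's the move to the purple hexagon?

turn right 156°, forward 5.8 m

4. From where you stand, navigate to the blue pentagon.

turn right 92°, forward 9.1 m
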